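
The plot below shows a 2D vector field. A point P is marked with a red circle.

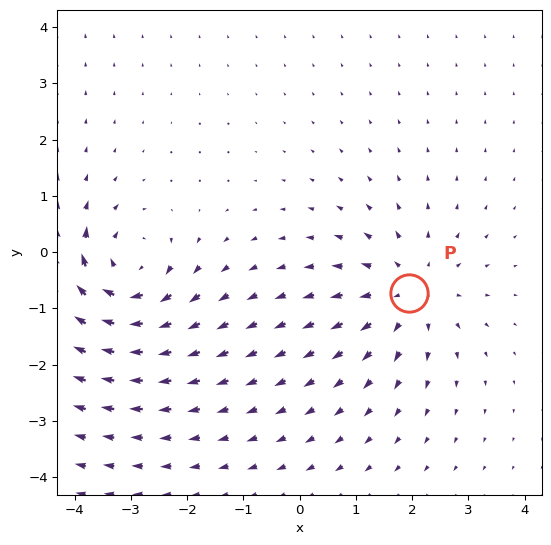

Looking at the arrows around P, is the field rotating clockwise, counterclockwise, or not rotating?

not rotating

Near P at (1.9, -0.7) the arrows show no circulation. The curl there is ≈0.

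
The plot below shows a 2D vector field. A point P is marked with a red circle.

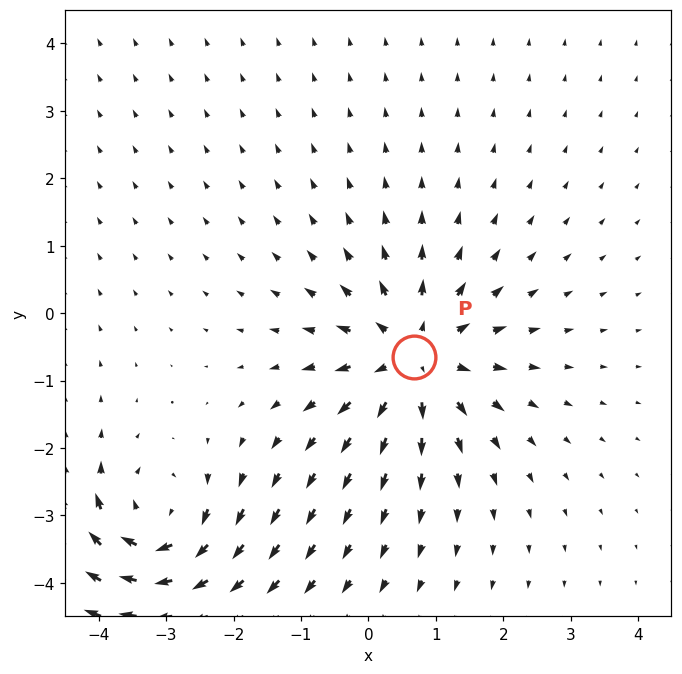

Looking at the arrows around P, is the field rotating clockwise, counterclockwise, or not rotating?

Near P at (0.7, -0.6) the arrows show no circulation. The curl there is ≈0.

not rotating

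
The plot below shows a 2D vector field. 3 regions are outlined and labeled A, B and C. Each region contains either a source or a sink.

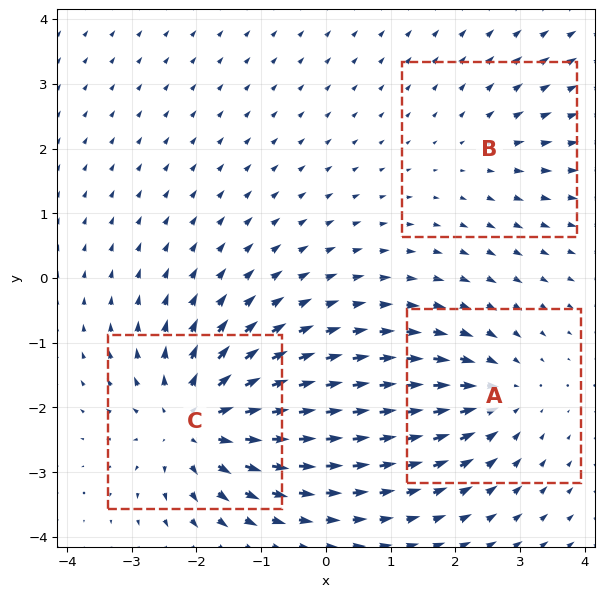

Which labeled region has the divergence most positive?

C

Divergence at each region's feature centre — A: about -3, B: about +2, C: about +5. Region C is most positive.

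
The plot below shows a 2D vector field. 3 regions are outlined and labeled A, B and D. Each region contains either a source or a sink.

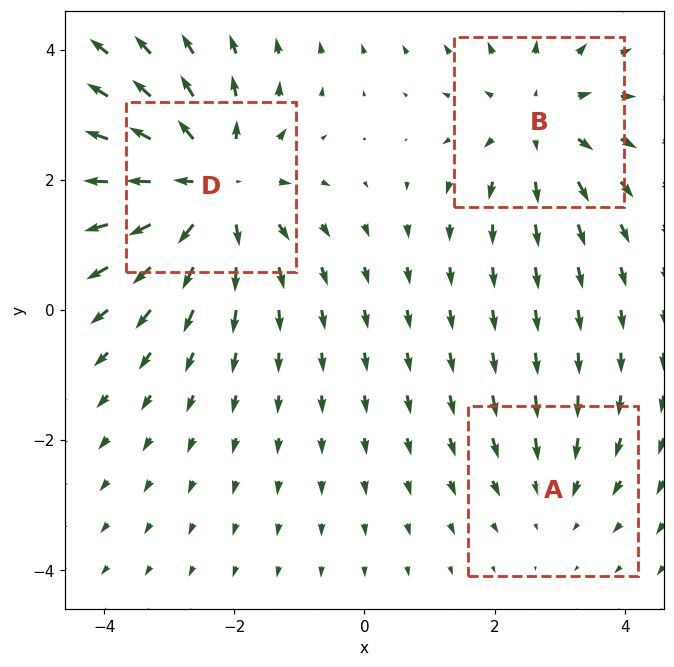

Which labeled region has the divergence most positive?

D

Divergence at each region's feature centre — A: about -2, B: about +3, D: about +4. Region D is most positive.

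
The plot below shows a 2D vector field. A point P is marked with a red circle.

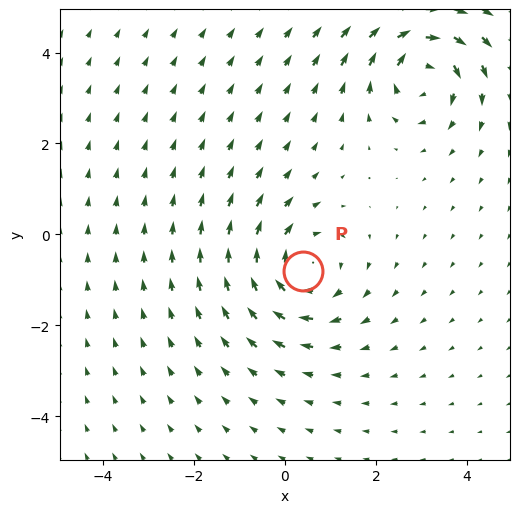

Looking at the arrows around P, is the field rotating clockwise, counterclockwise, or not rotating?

clockwise

Near P at (0.4, -0.8) the arrows circulate clockwise. The curl (z-component) there is about -4; negative curl means clockwise rotation.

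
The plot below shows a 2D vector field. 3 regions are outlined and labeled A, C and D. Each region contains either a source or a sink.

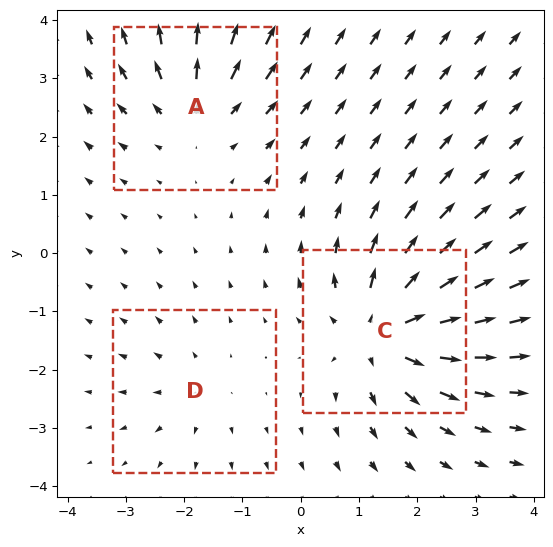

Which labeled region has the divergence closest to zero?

Divergence at each region's feature centre — A: about +3, C: about +6, D: about +2. Region D is closest to zero.

D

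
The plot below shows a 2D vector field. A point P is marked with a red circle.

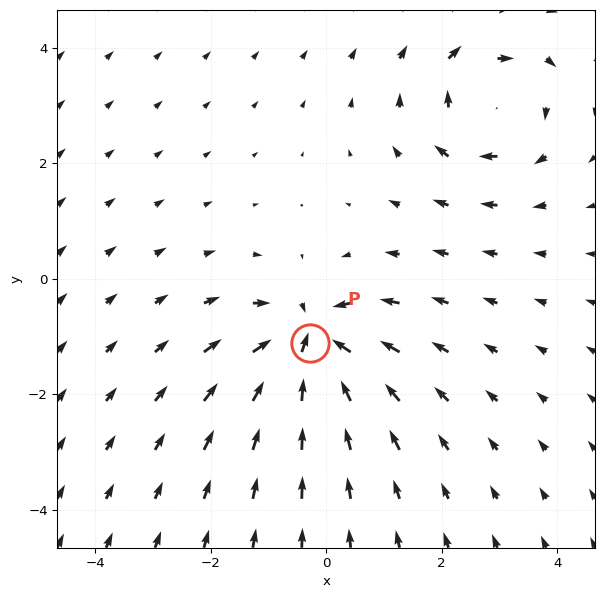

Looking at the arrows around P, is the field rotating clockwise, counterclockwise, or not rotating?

not rotating

Near P at (-0.3, -1.1) the arrows show no circulation. The curl there is ≈0.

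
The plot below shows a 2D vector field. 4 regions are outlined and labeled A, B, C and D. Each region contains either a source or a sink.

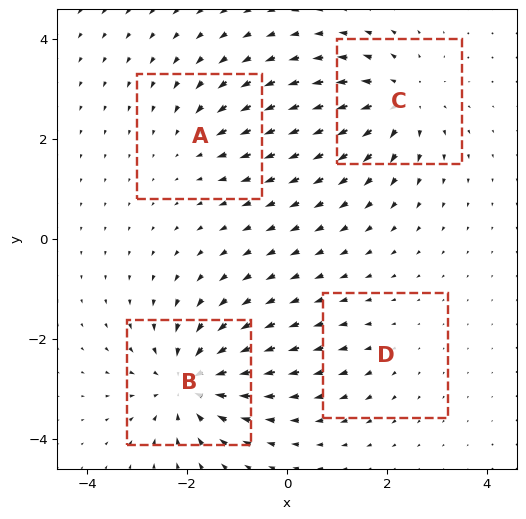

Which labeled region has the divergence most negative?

B

Divergence at each region's feature centre — A: about -3, B: about -7, C: about +5, D: about +2. Region B is most negative.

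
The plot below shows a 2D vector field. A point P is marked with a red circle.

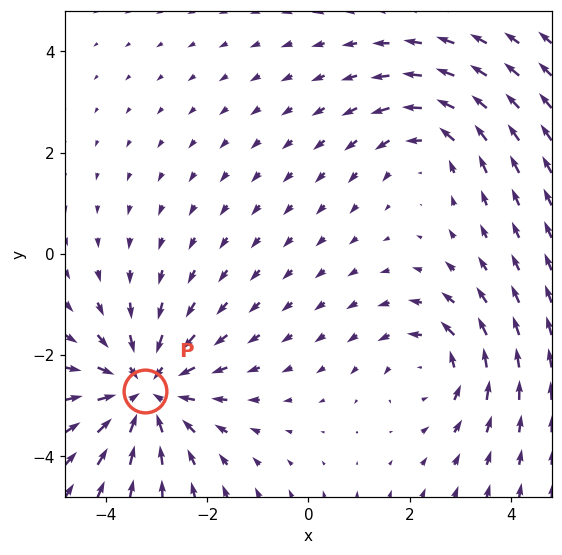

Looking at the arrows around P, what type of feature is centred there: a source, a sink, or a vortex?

sink

At P (-3.2, -2.7) the arrows converge inward. Divergence about -4, curl ≈0 — negative divergence with near-zero curl is a sink.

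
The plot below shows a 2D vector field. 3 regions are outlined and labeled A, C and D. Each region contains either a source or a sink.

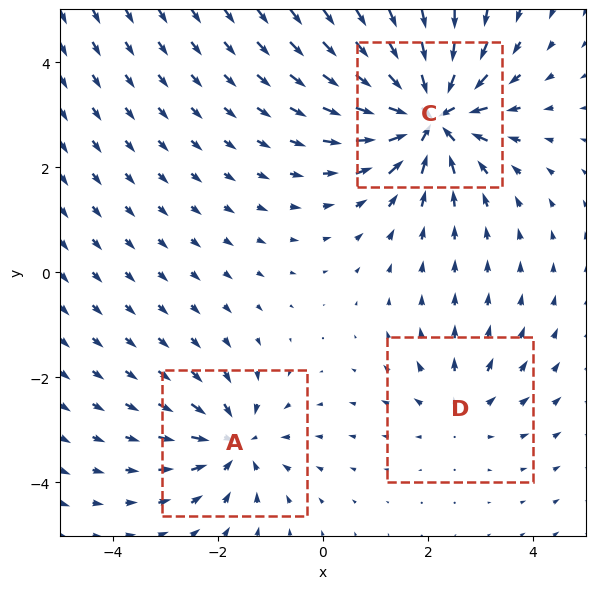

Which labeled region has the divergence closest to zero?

D

Divergence at each region's feature centre — A: about -4, C: about -7, D: about +2. Region D is closest to zero.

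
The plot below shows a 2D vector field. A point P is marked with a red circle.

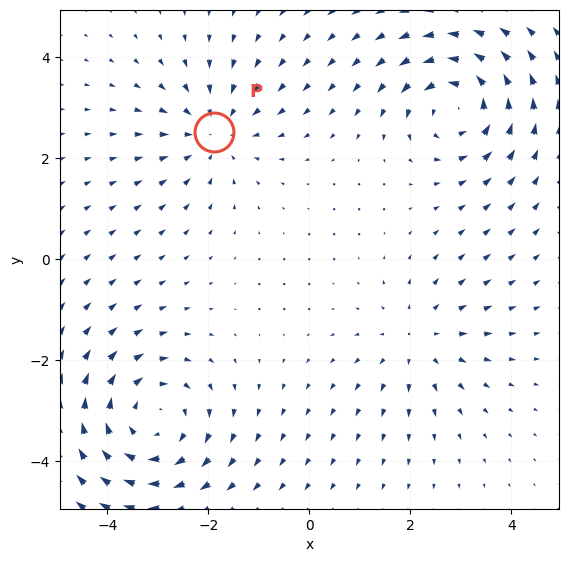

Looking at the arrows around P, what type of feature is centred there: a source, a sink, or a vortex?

sink

At P (-1.9, 2.5) the arrows converge inward. Divergence about -3, curl ≈0 — negative divergence with near-zero curl is a sink.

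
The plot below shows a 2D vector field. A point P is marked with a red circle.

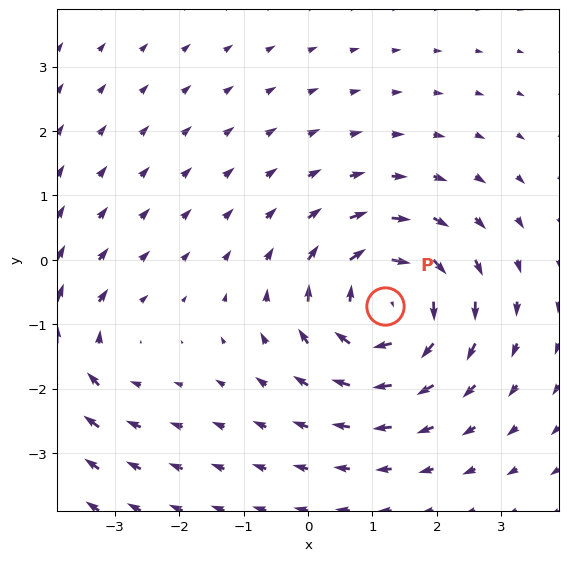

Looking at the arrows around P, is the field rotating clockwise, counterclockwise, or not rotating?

clockwise

Near P at (1.2, -0.7) the arrows circulate clockwise. The curl (z-component) there is about -6; negative curl means clockwise rotation.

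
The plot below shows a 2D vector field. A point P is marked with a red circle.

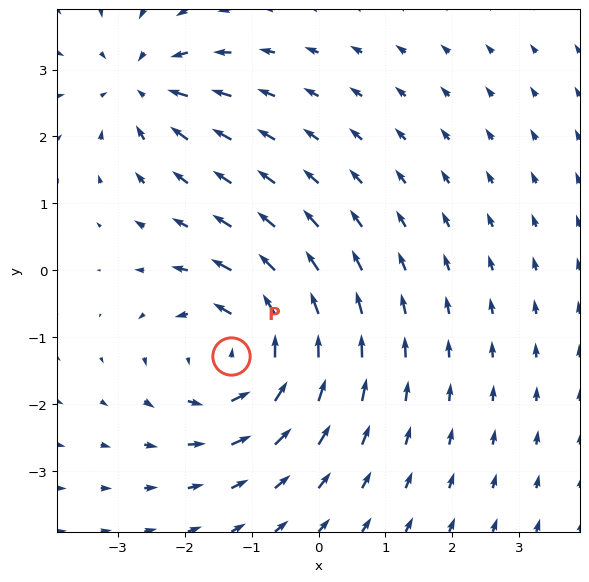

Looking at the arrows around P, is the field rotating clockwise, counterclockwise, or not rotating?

Near P at (-1.3, -1.3) the arrows circulate counterclockwise. The curl (z-component) there is about +5; positive curl means counterclockwise rotation.

counterclockwise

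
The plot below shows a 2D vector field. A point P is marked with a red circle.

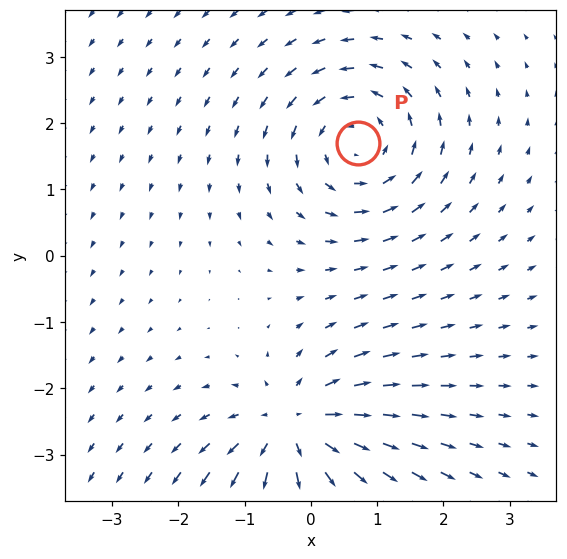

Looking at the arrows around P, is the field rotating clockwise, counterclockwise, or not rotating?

Near P at (0.7, 1.7) the arrows circulate counterclockwise. The curl (z-component) there is about +5; positive curl means counterclockwise rotation.

counterclockwise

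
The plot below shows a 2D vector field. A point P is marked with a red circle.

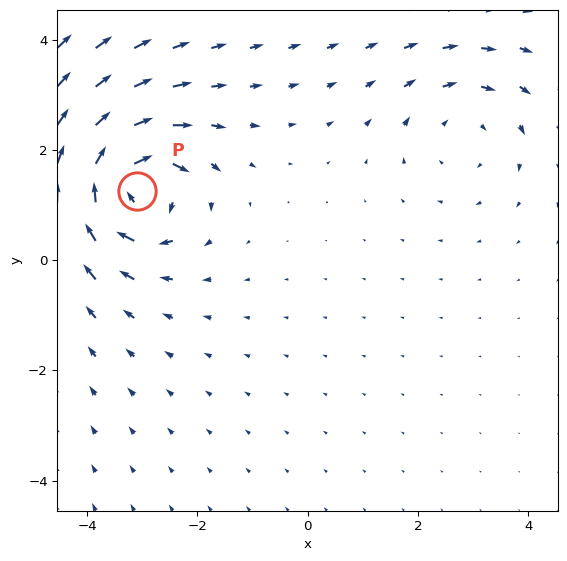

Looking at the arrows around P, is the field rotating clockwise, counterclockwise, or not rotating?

Near P at (-3.1, 1.3) the arrows circulate clockwise. The curl (z-component) there is about -7; negative curl means clockwise rotation.

clockwise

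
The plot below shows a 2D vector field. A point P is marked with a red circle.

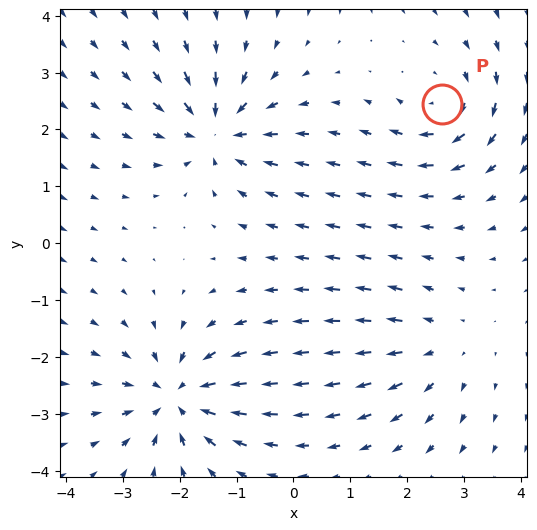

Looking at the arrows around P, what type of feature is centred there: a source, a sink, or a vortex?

vortex

At P (2.6, 2.4) the arrows circulate clockwise. Divergence ≈0, curl about -5 — near-zero divergence with nonzero curl is a vortex.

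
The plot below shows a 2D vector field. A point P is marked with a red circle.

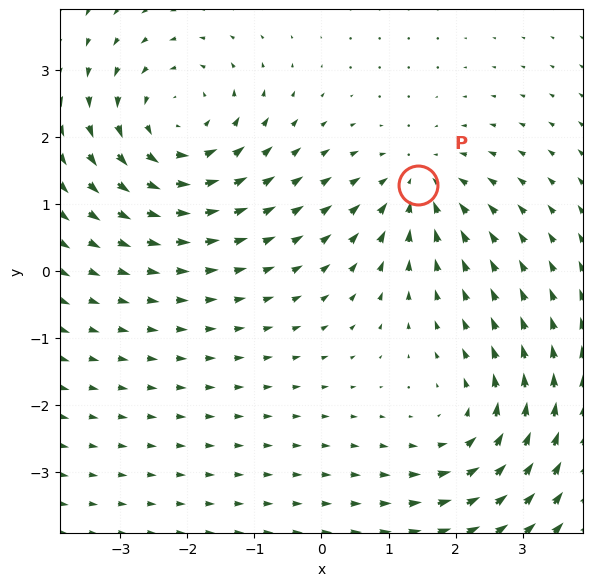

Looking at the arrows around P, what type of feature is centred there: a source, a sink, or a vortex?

At P (1.4, 1.3) the arrows converge inward. Divergence about -3, curl ≈0 — negative divergence with near-zero curl is a sink.

sink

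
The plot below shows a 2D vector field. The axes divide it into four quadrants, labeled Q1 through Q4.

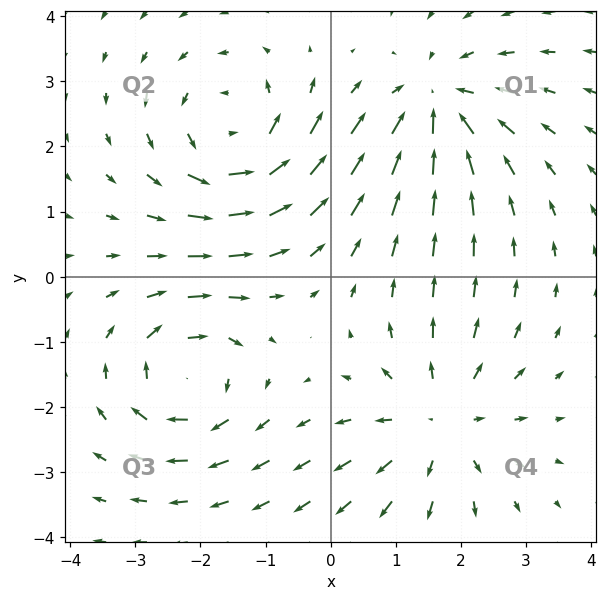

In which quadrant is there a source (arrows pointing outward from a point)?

The source sits at approximately (1.7, -2.2), which lies in quadrant Q4. The divergence there is about +3, positive as expected for a source.

Q4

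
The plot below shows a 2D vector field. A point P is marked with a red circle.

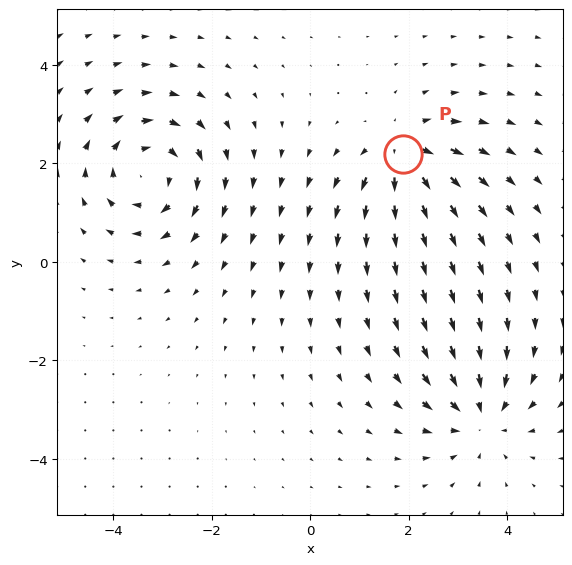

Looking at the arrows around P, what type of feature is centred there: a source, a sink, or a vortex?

At P (1.9, 2.2) the arrows spread outward. Divergence about +5, curl ≈0 — positive divergence with near-zero curl is a source.

source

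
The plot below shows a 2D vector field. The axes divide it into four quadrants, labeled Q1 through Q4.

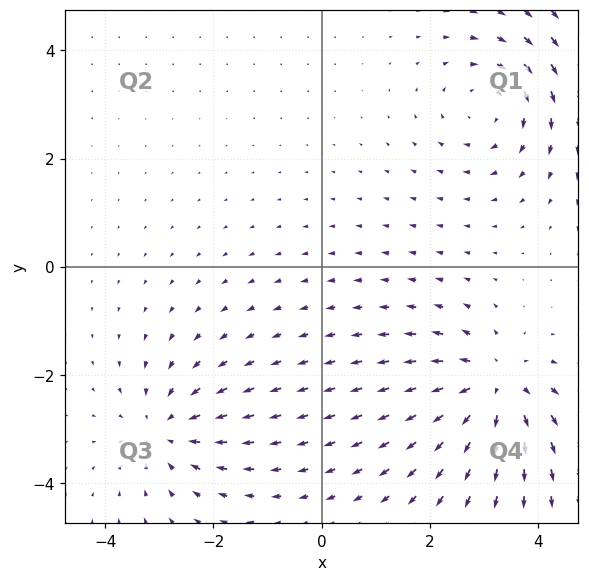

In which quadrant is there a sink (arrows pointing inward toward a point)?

Q3

The sink sits at approximately (-2.9, -3.0), which lies in quadrant Q3. The divergence there is about -3, negative as expected for a sink.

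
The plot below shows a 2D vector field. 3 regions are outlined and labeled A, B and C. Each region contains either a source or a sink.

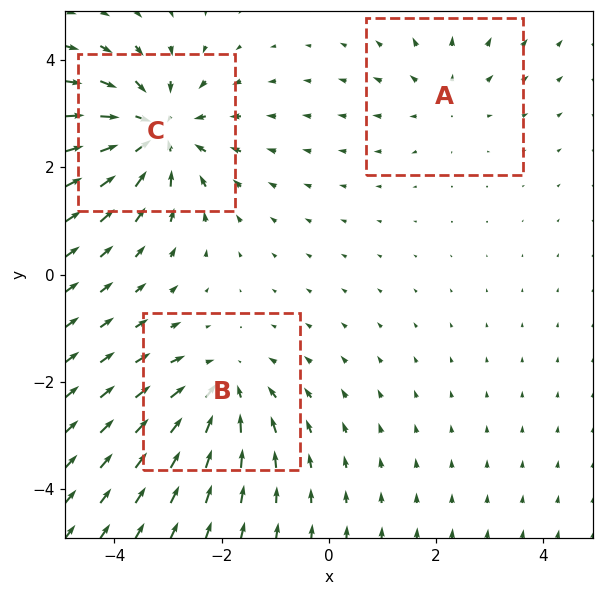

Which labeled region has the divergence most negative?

Divergence at each region's feature centre — A: about +2, B: about -3, C: about -5. Region C is most negative.

C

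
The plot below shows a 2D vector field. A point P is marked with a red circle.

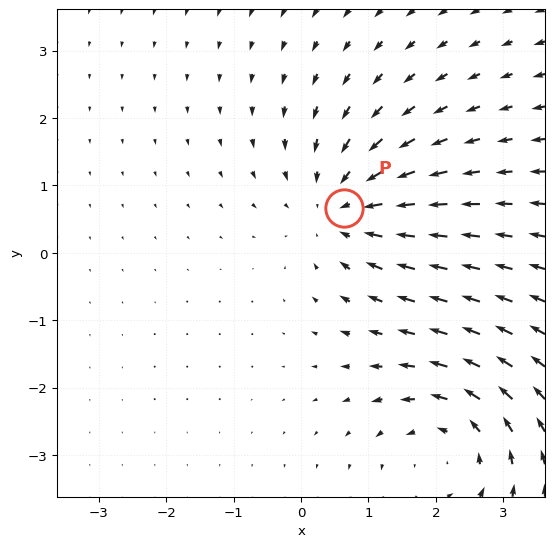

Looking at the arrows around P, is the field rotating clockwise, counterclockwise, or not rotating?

not rotating

Near P at (0.6, 0.7) the arrows show no circulation. The curl there is ≈0.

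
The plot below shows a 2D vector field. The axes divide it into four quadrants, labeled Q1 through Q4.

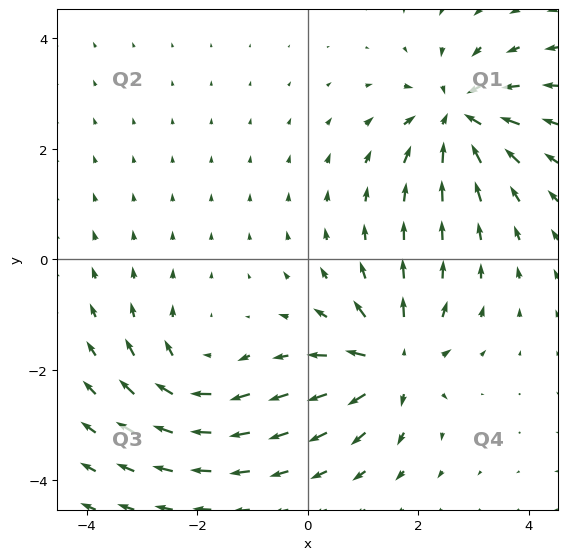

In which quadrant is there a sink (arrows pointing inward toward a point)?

The sink sits at approximately (2.7, 2.6), which lies in quadrant Q1. The divergence there is about -5, negative as expected for a sink.

Q1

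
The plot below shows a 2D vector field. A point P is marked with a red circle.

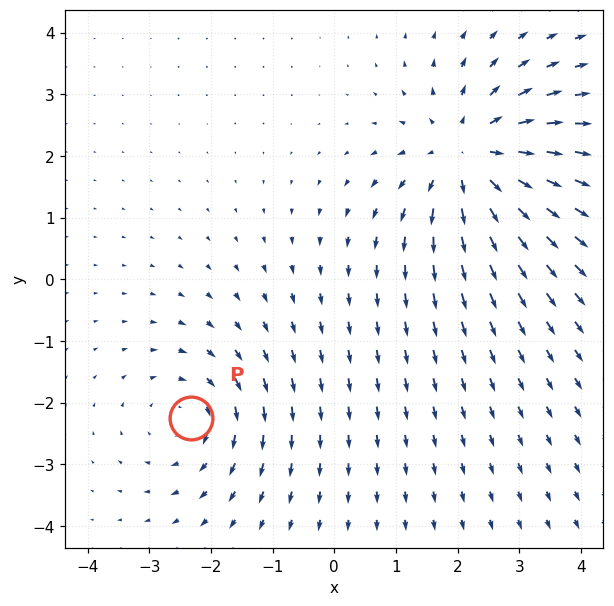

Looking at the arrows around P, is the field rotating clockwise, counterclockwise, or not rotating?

clockwise

Near P at (-2.3, -2.2) the arrows circulate clockwise. The curl (z-component) there is about -3; negative curl means clockwise rotation.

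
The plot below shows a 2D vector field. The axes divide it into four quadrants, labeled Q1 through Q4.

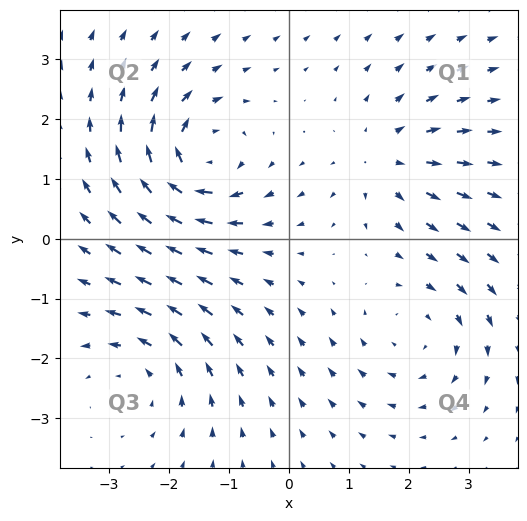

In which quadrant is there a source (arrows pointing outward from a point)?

The source sits at approximately (1.6, 1.3), which lies in quadrant Q1. The divergence there is about +4, positive as expected for a source.

Q1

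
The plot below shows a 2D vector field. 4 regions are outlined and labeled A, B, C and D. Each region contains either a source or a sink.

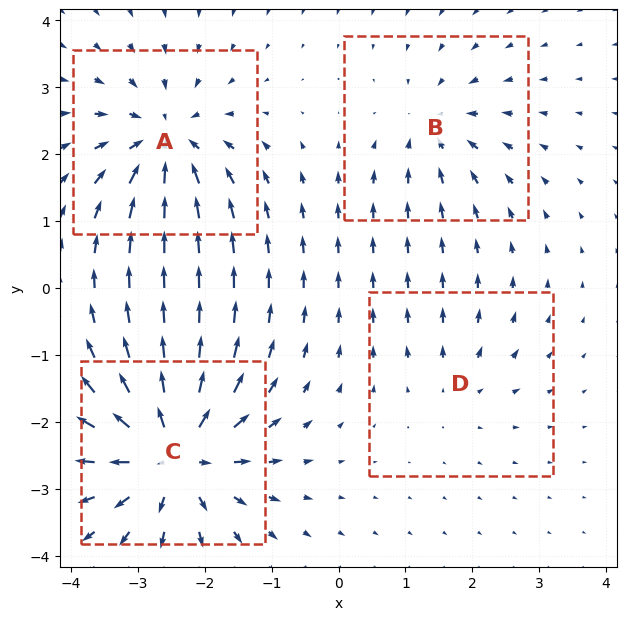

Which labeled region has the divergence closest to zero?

D

Divergence at each region's feature centre — A: about -6, B: about -4, C: about +8, D: about +2. Region D is closest to zero.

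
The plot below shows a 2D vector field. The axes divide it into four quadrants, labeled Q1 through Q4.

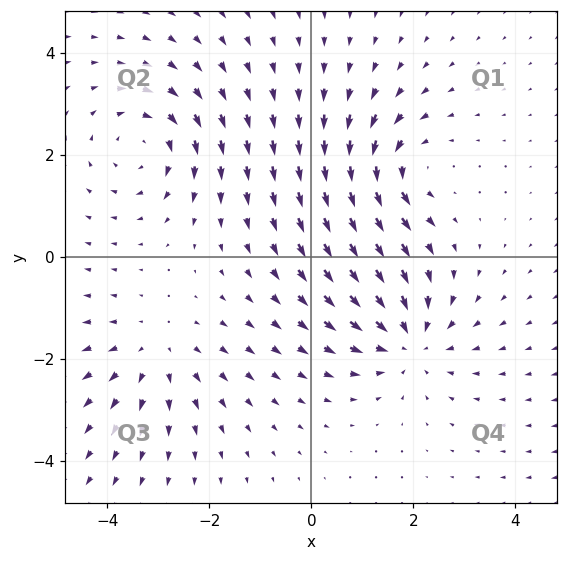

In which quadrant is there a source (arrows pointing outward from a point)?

The source sits at approximately (-3.1, -1.9), which lies in quadrant Q3. The divergence there is about +3, positive as expected for a source.

Q3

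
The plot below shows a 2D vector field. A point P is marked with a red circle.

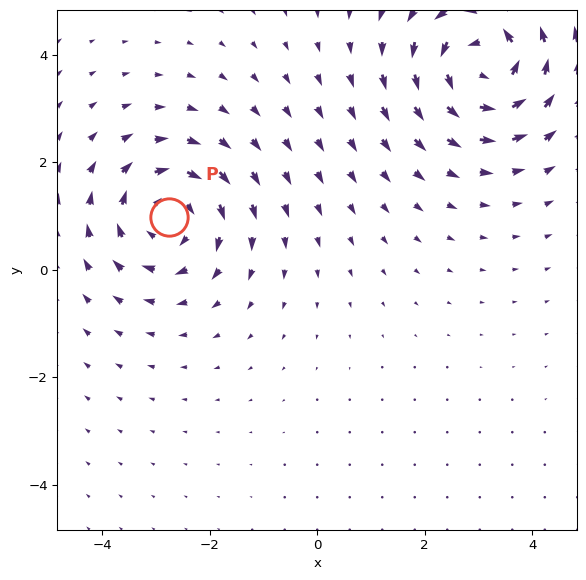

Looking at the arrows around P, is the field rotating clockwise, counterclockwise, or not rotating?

clockwise

Near P at (-2.8, 1.0) the arrows circulate clockwise. The curl (z-component) there is about -4; negative curl means clockwise rotation.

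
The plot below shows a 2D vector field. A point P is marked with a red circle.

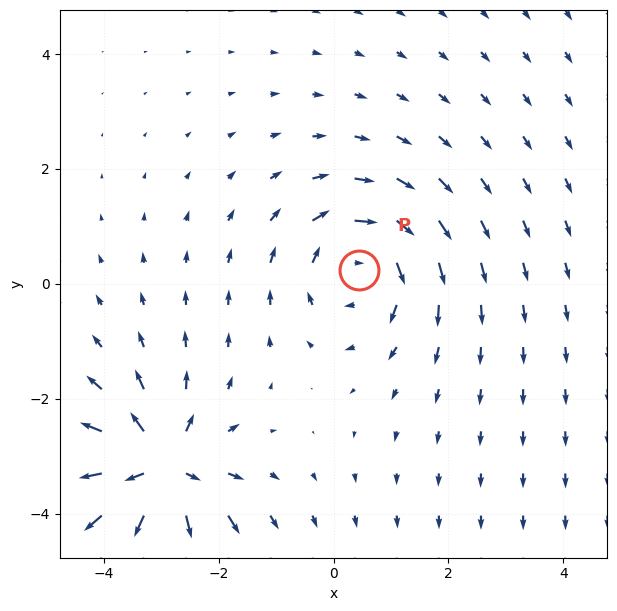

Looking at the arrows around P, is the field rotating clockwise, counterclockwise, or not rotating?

Near P at (0.4, 0.2) the arrows circulate clockwise. The curl (z-component) there is about -3; negative curl means clockwise rotation.

clockwise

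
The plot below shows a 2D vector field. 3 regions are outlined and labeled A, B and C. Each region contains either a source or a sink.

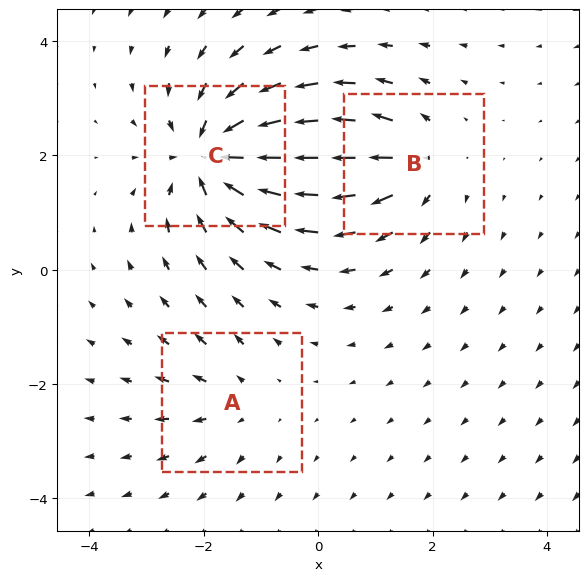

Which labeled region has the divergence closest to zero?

A

Divergence at each region's feature centre — A: about +2, B: about +4, C: about -6. Region A is closest to zero.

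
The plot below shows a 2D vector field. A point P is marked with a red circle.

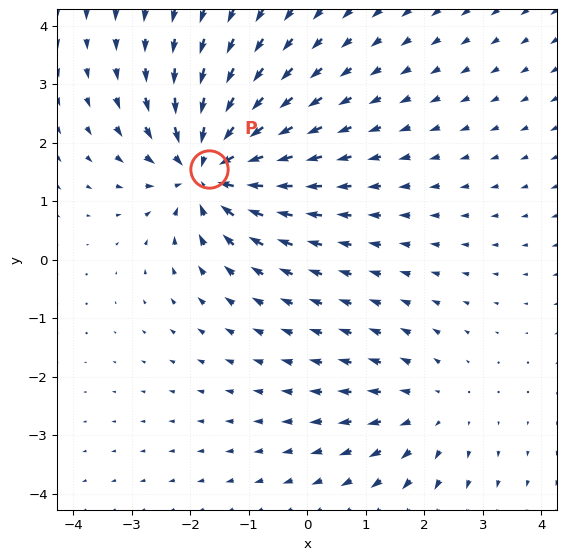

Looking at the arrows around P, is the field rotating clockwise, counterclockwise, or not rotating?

Near P at (-1.7, 1.5) the arrows show no circulation. The curl there is ≈0.

not rotating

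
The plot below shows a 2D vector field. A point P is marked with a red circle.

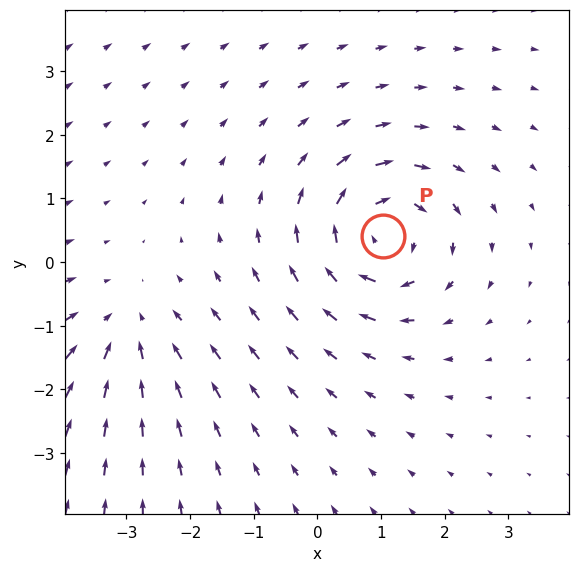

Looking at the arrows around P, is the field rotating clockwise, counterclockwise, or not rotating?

Near P at (1.0, 0.4) the arrows circulate clockwise. The curl (z-component) there is about -5; negative curl means clockwise rotation.

clockwise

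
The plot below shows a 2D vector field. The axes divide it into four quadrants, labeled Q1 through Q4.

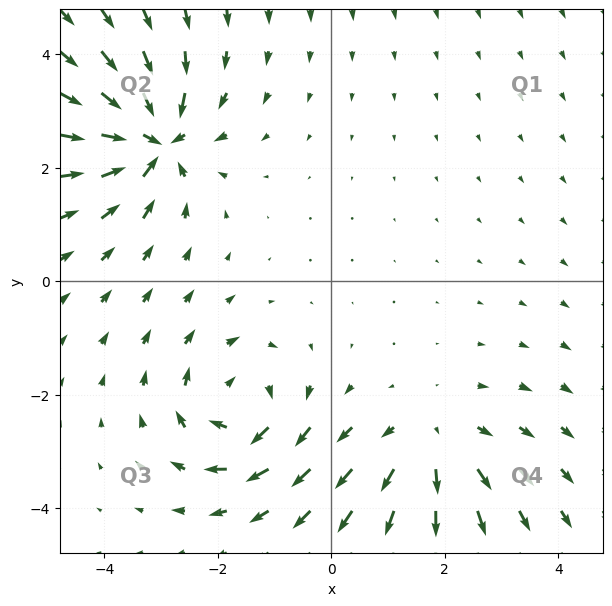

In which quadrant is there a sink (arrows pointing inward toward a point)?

The sink sits at approximately (-3.1, 2.5), which lies in quadrant Q2. The divergence there is about -7, negative as expected for a sink.

Q2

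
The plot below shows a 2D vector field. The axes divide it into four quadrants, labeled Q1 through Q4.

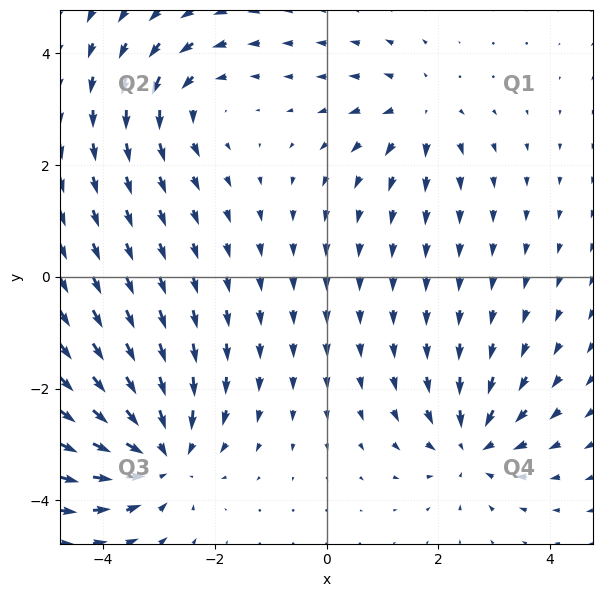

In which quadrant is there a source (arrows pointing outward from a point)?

Q1

The source sits at approximately (1.7, 2.9), which lies in quadrant Q1. The divergence there is about +3, positive as expected for a source.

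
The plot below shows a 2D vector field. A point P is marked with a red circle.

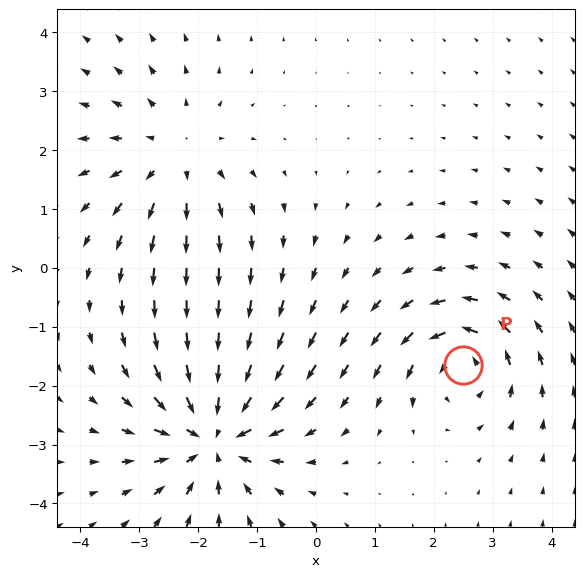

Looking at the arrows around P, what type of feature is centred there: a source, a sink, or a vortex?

At P (2.5, -1.7) the arrows circulate counterclockwise. Divergence ≈0, curl about +5 — near-zero divergence with nonzero curl is a vortex.

vortex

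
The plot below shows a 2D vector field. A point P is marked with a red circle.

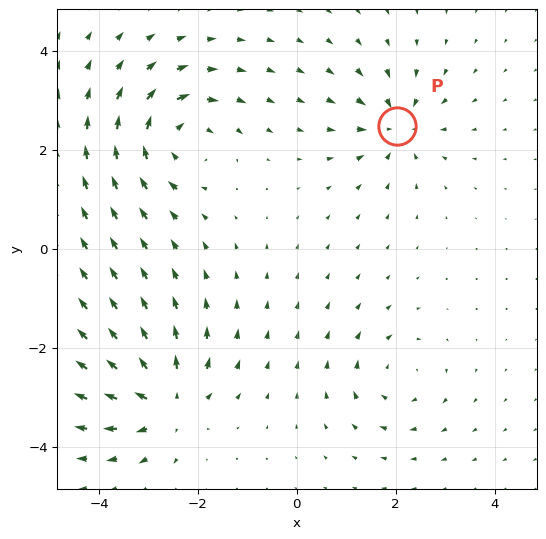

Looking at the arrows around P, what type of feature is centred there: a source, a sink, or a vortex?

At P (2.0, 2.5) the arrows converge inward. Divergence about -5, curl ≈0 — negative divergence with near-zero curl is a sink.

sink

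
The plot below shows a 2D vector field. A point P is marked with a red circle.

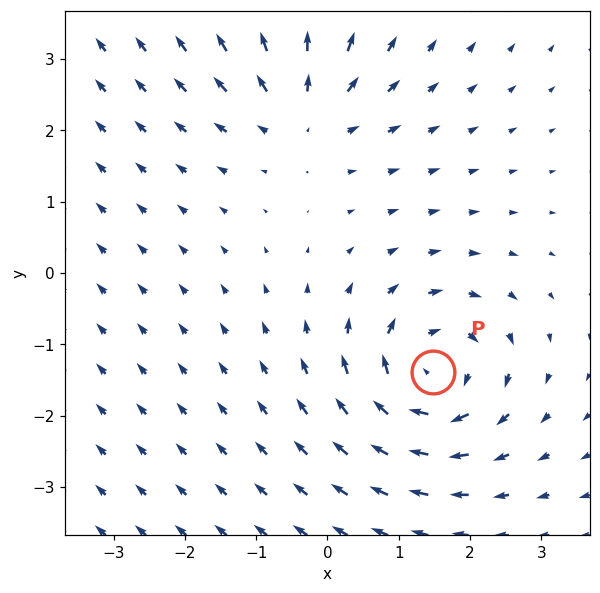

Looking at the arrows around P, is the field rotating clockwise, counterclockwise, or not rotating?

Near P at (1.5, -1.4) the arrows circulate clockwise. The curl (z-component) there is about -5; negative curl means clockwise rotation.

clockwise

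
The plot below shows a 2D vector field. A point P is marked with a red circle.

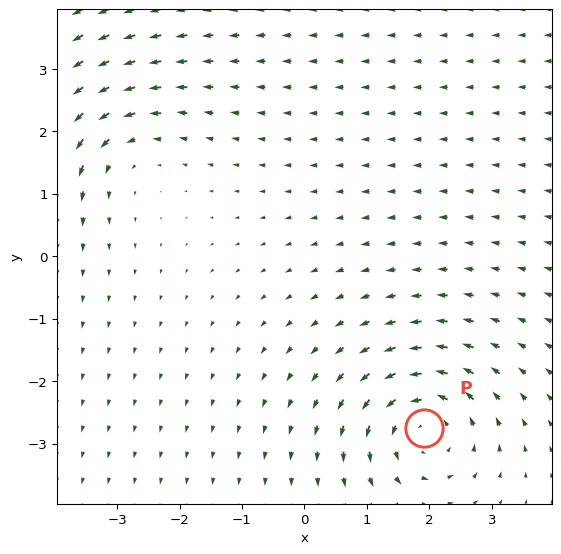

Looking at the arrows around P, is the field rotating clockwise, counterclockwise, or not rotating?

Near P at (1.9, -2.7) the arrows circulate counterclockwise. The curl (z-component) there is about +5; positive curl means counterclockwise rotation.

counterclockwise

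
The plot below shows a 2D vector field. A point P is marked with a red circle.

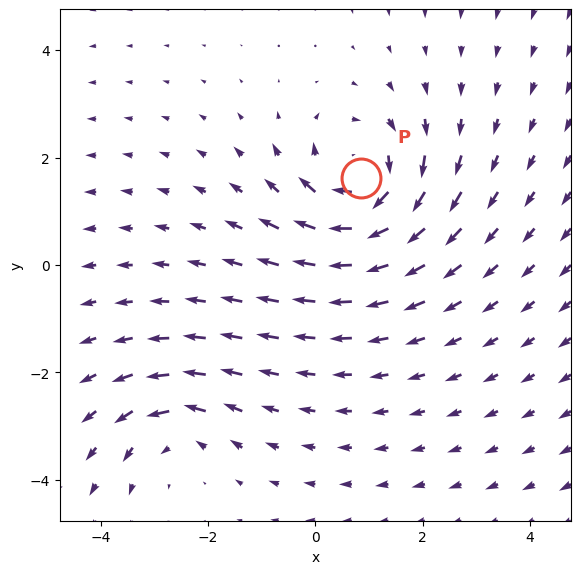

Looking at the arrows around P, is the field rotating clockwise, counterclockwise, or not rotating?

clockwise

Near P at (0.9, 1.6) the arrows circulate clockwise. The curl (z-component) there is about -5; negative curl means clockwise rotation.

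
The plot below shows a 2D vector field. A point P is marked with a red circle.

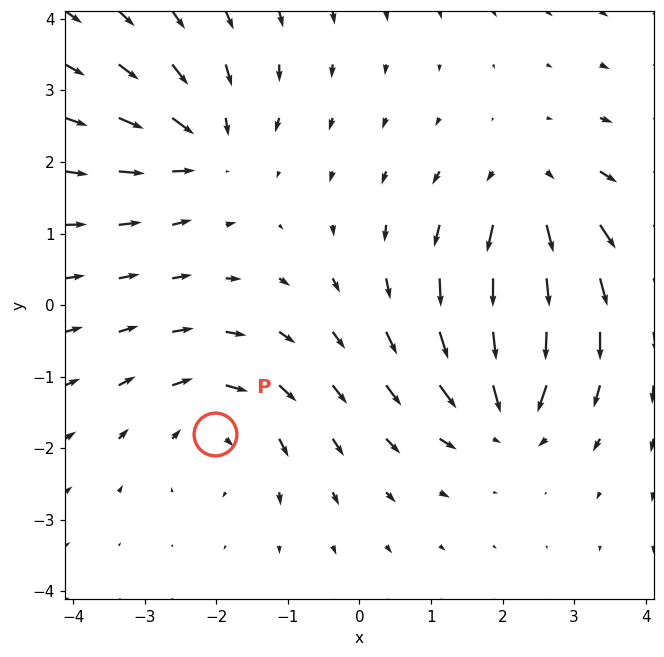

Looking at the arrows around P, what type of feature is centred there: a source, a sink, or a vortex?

vortex

At P (-2.0, -1.8) the arrows circulate clockwise. Divergence ≈0, curl about -3 — near-zero divergence with nonzero curl is a vortex.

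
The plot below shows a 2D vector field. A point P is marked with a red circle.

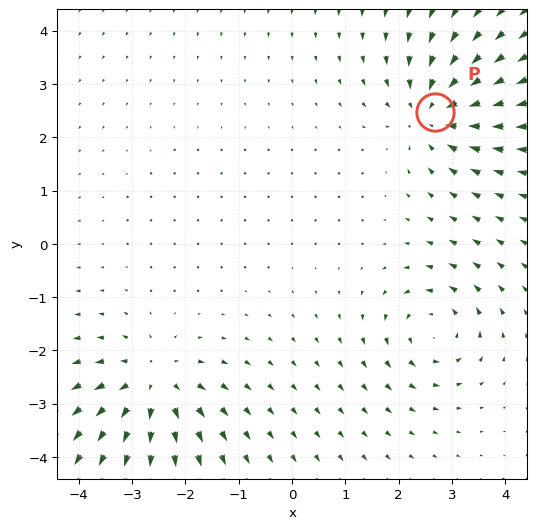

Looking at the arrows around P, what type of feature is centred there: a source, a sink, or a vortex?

sink

At P (2.7, 2.5) the arrows converge inward. Divergence about -5, curl ≈0 — negative divergence with near-zero curl is a sink.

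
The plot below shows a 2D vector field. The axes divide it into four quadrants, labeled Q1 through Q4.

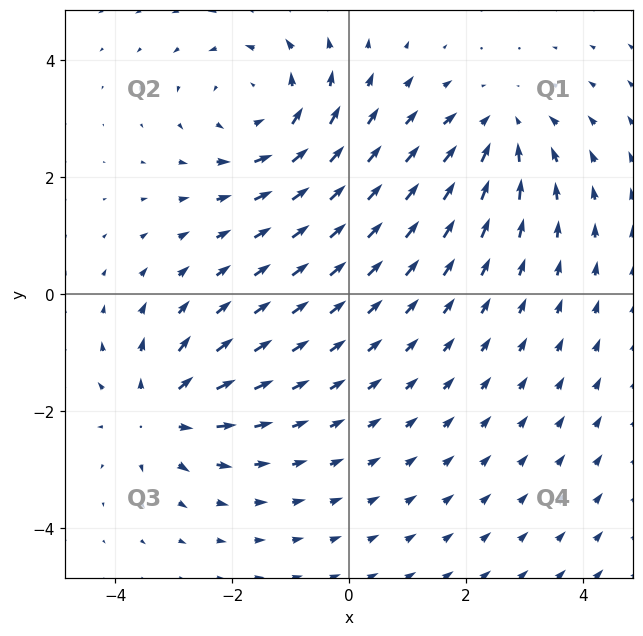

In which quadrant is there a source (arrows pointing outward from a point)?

The source sits at approximately (-3.2, -2.0), which lies in quadrant Q3. The divergence there is about +5, positive as expected for a source.

Q3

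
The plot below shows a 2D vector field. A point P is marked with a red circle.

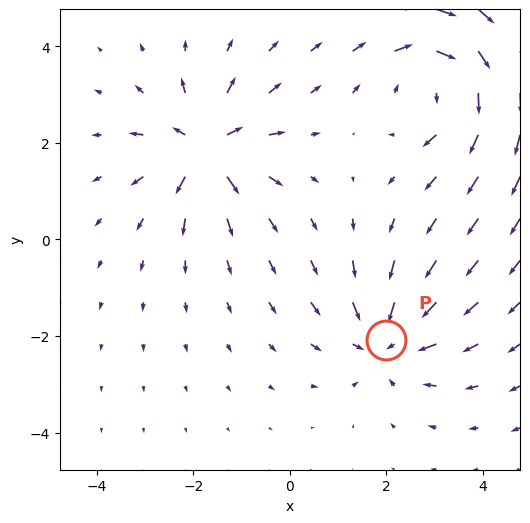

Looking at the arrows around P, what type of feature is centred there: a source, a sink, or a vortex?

sink

At P (2.0, -2.1) the arrows converge inward. Divergence about -3, curl ≈0 — negative divergence with near-zero curl is a sink.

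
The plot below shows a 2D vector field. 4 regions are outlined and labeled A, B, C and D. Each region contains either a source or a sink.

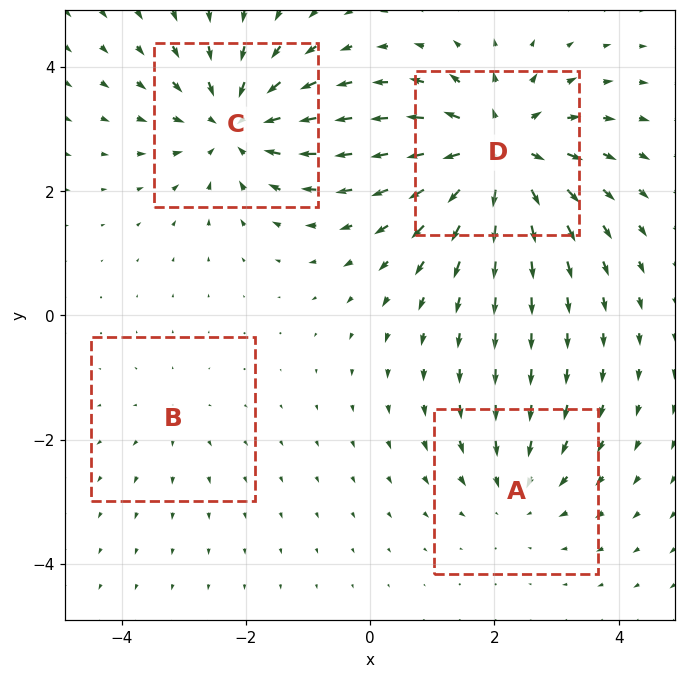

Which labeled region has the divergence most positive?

D

Divergence at each region's feature centre — A: about -3, B: about +2, C: about -6, D: about +7. Region D is most positive.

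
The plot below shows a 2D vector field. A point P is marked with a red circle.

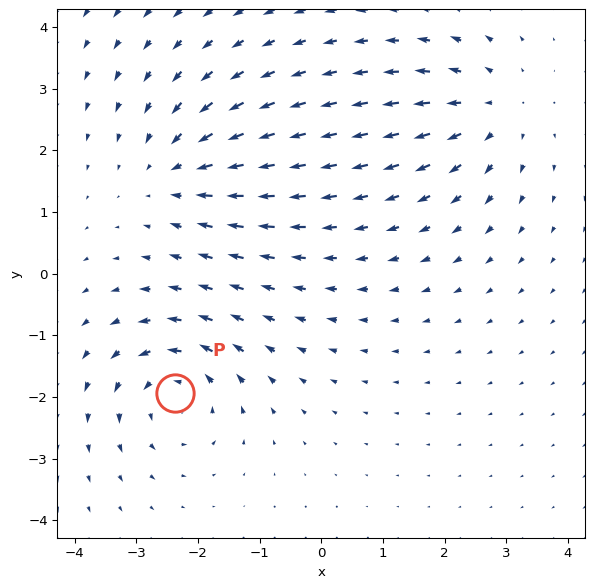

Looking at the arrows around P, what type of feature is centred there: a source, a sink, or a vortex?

vortex

At P (-2.4, -1.9) the arrows circulate counterclockwise. Divergence ≈0, curl about +4 — near-zero divergence with nonzero curl is a vortex.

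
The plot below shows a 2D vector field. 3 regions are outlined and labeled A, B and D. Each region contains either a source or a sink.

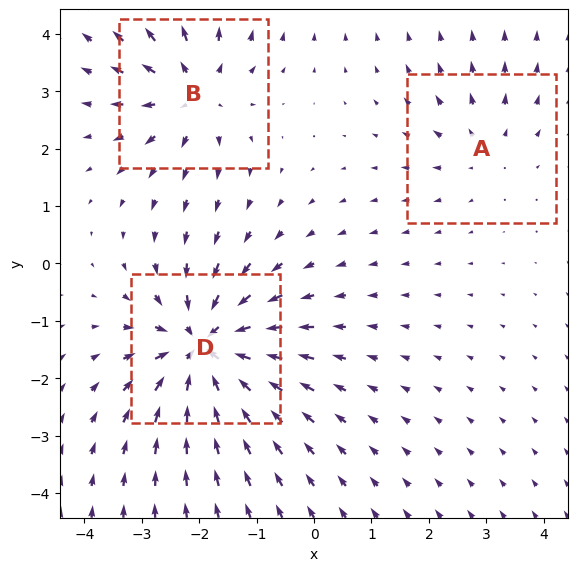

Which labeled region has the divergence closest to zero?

Divergence at each region's feature centre — A: about +2, B: about +4, D: about -6. Region A is closest to zero.

A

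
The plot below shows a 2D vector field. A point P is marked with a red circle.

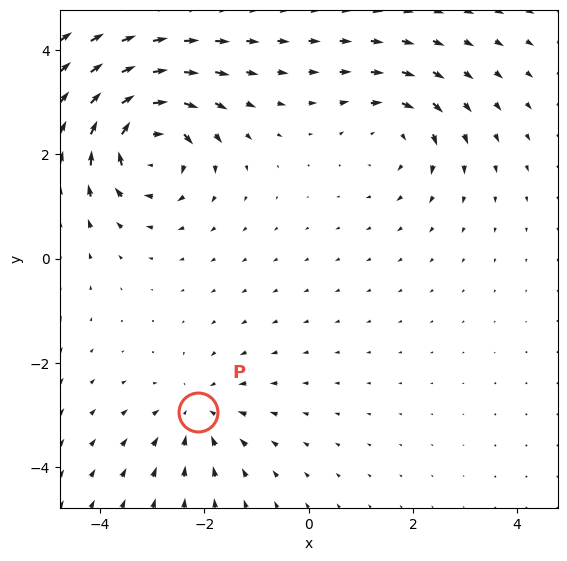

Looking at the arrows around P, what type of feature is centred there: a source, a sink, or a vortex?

At P (-2.1, -2.9) the arrows converge inward. Divergence about -3, curl ≈0 — negative divergence with near-zero curl is a sink.

sink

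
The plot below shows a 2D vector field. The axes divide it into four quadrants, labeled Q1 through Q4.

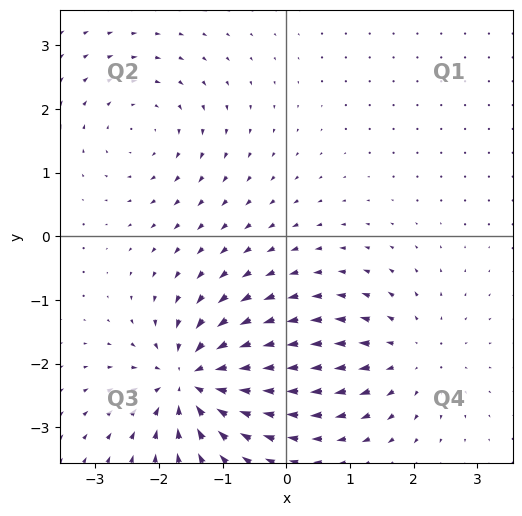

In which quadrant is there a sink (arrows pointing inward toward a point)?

The sink sits at approximately (-1.5, -2.3), which lies in quadrant Q3. The divergence there is about -7, negative as expected for a sink.

Q3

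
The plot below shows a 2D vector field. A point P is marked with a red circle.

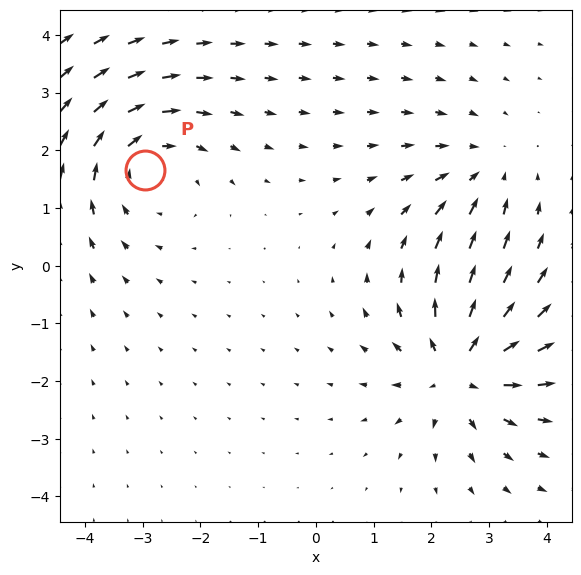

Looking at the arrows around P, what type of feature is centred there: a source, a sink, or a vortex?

At P (-3.0, 1.7) the arrows circulate clockwise. Divergence ≈0, curl about -3 — near-zero divergence with nonzero curl is a vortex.

vortex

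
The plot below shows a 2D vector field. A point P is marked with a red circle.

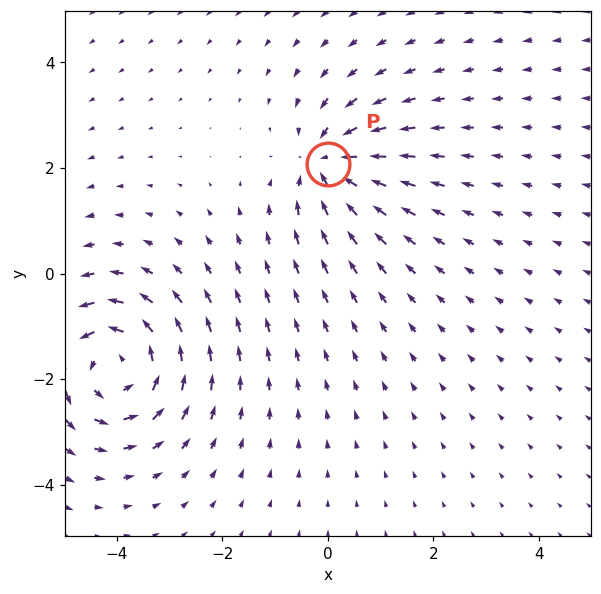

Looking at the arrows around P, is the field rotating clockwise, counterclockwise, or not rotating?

Near P at (0.0, 2.1) the arrows show no circulation. The curl there is ≈0.

not rotating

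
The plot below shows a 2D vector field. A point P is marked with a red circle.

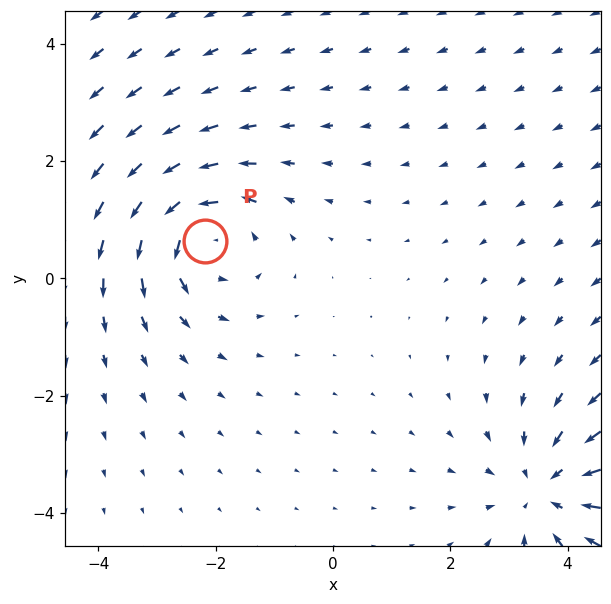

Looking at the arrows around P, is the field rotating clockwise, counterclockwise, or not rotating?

counterclockwise

Near P at (-2.2, 0.6) the arrows circulate counterclockwise. The curl (z-component) there is about +5; positive curl means counterclockwise rotation.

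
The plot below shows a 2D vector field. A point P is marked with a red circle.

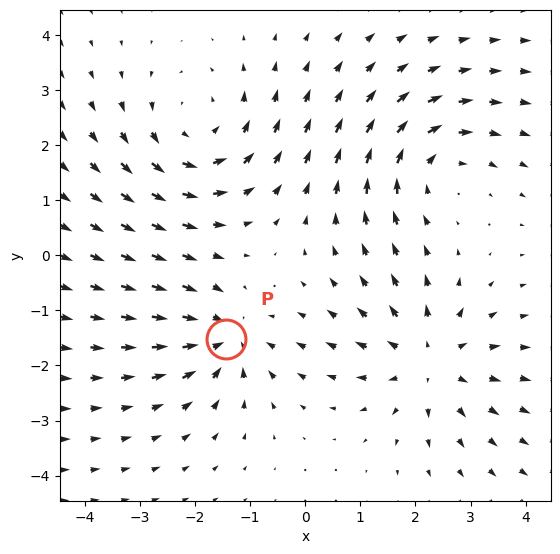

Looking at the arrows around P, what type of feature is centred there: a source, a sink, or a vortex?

At P (-1.4, -1.5) the arrows converge inward. Divergence about -4, curl ≈0 — negative divergence with near-zero curl is a sink.

sink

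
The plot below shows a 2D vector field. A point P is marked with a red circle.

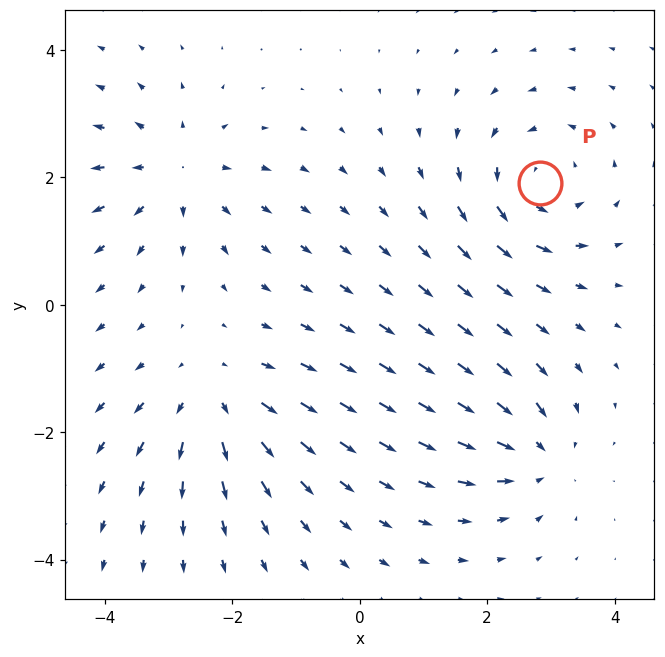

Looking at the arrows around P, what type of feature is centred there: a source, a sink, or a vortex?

At P (2.8, 1.9) the arrows circulate counterclockwise. Divergence ≈0, curl about +4 — near-zero divergence with nonzero curl is a vortex.

vortex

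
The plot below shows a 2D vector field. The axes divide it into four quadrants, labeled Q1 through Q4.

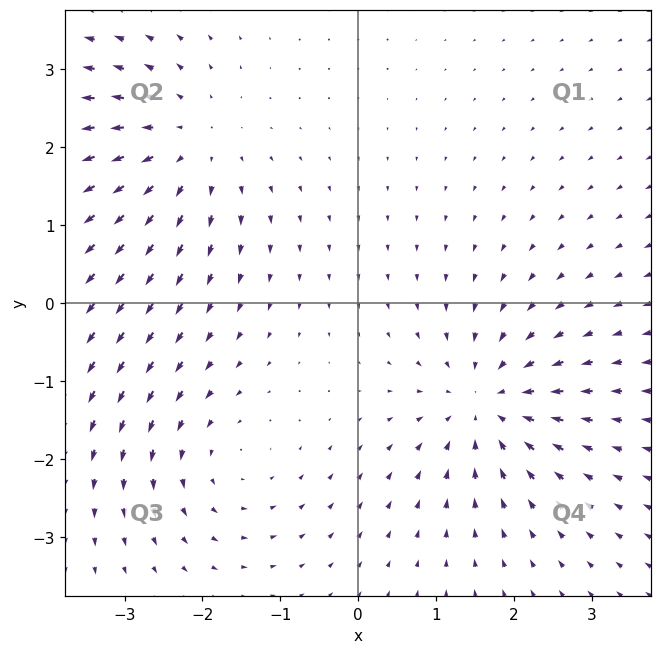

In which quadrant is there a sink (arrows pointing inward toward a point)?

Q4

The sink sits at approximately (1.7, -1.3), which lies in quadrant Q4. The divergence there is about -6, negative as expected for a sink.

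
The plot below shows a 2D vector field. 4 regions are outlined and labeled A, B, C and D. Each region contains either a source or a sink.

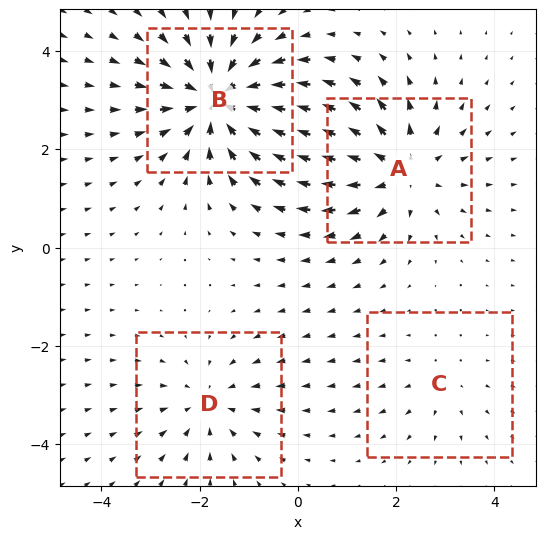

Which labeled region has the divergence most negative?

B

Divergence at each region's feature centre — A: about +5, B: about -6, C: about +2, D: about -3. Region B is most negative.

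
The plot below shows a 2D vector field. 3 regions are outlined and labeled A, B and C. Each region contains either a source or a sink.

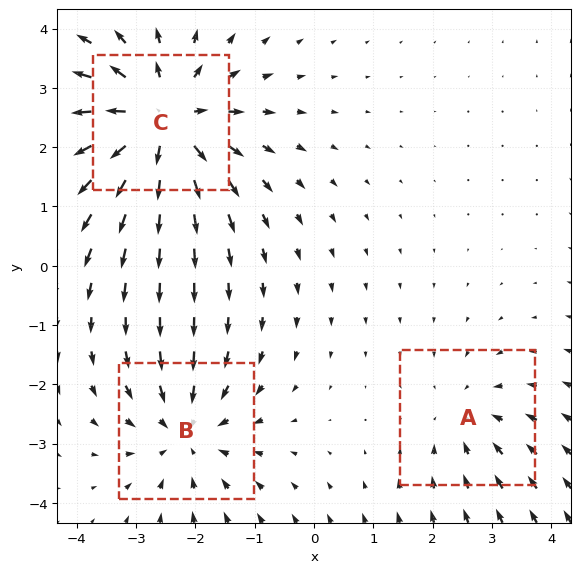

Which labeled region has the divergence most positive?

C

Divergence at each region's feature centre — A: about -2, B: about -3, C: about +5. Region C is most positive.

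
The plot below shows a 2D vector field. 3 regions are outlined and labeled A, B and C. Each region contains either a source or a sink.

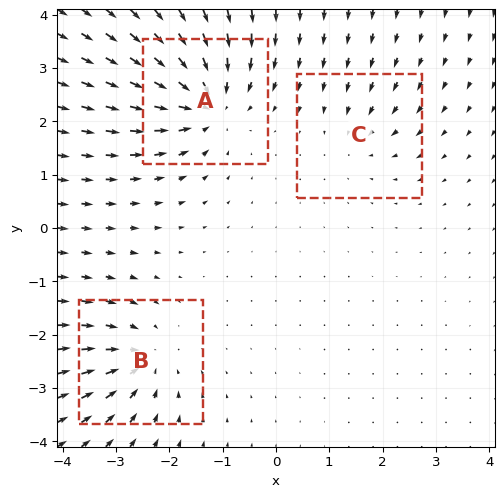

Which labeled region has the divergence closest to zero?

C

Divergence at each region's feature centre — A: about -5, B: about -4, C: about -2. Region C is closest to zero.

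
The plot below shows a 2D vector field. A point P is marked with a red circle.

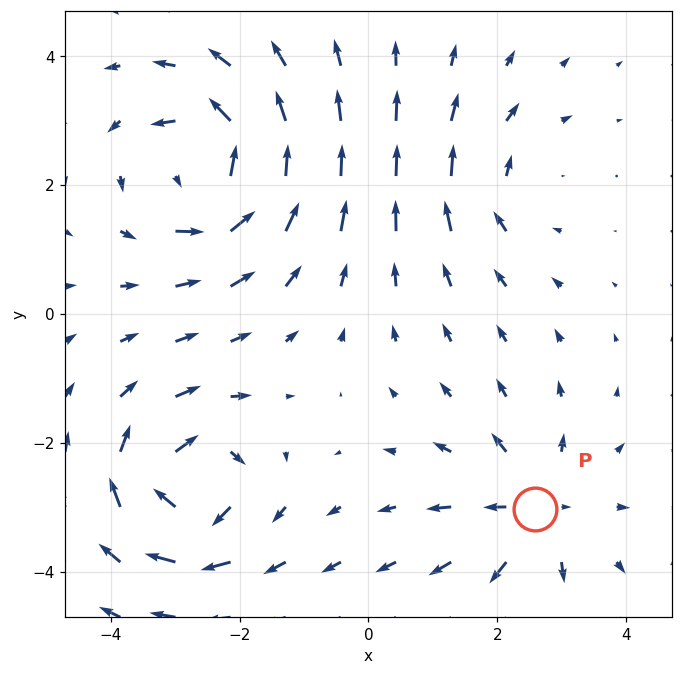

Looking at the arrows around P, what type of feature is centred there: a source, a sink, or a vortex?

source

At P (2.6, -3.0) the arrows spread outward. Divergence about +4, curl ≈0 — positive divergence with near-zero curl is a source.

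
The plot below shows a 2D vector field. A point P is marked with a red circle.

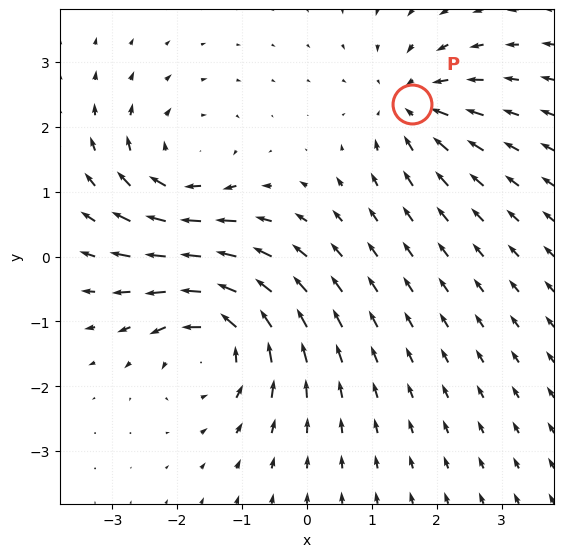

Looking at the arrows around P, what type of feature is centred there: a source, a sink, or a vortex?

sink

At P (1.6, 2.3) the arrows converge inward. Divergence about -4, curl ≈0 — negative divergence with near-zero curl is a sink.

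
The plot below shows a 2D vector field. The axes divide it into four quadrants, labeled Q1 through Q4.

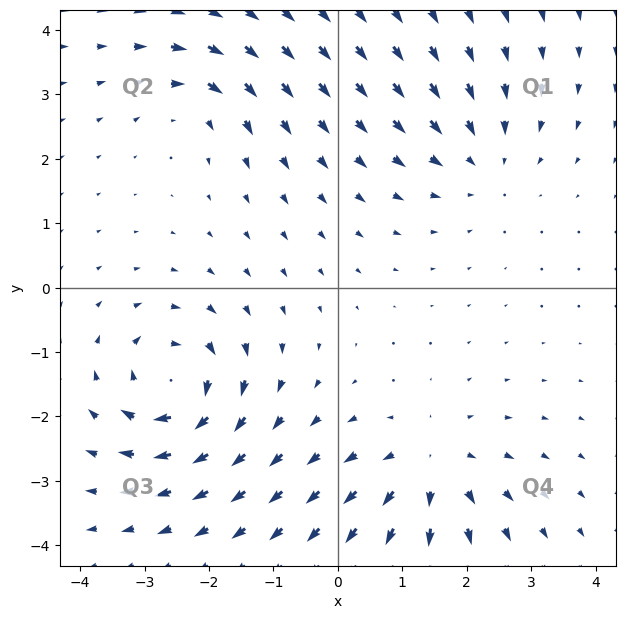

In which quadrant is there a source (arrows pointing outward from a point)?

Q4

The source sits at approximately (1.4, -2.8), which lies in quadrant Q4. The divergence there is about +4, positive as expected for a source.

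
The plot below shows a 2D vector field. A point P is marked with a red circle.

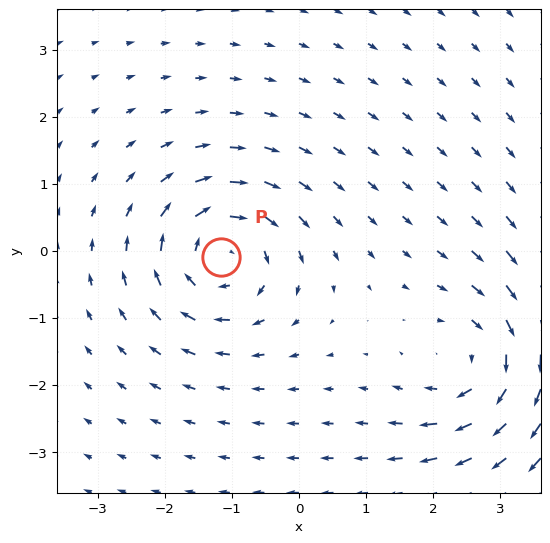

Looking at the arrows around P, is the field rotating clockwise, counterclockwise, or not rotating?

Near P at (-1.2, -0.1) the arrows circulate clockwise. The curl (z-component) there is about -5; negative curl means clockwise rotation.

clockwise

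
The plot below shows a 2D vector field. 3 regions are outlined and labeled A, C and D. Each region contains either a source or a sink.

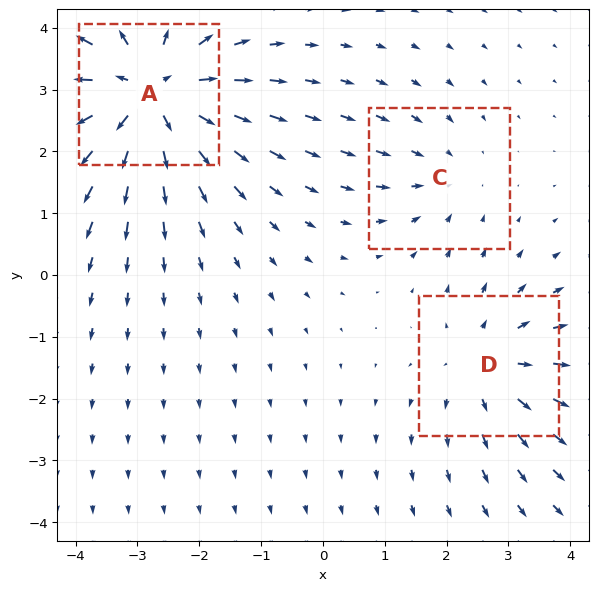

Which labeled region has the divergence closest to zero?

C

Divergence at each region's feature centre — A: about +5, C: about -2, D: about +3. Region C is closest to zero.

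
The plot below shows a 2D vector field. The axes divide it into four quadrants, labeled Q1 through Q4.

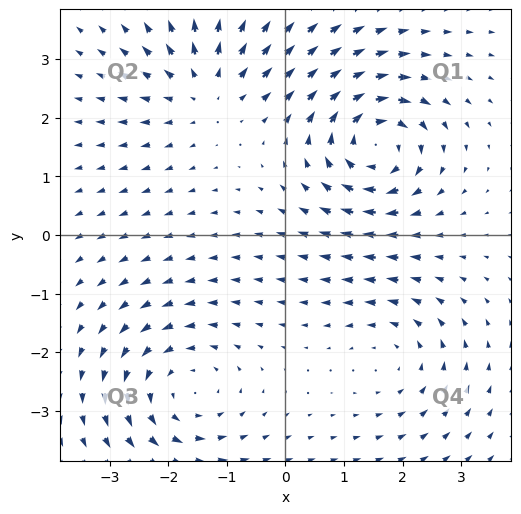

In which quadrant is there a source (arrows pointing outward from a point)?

The source sits at approximately (-1.3, 2.5), which lies in quadrant Q2. The divergence there is about +4, positive as expected for a source.

Q2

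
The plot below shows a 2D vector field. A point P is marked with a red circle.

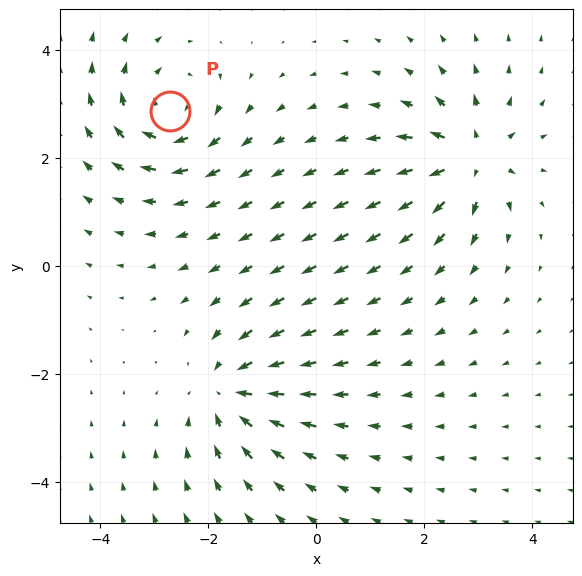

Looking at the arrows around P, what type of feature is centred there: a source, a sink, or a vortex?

vortex

At P (-2.7, 2.9) the arrows circulate clockwise. Divergence ≈0, curl about -5 — near-zero divergence with nonzero curl is a vortex.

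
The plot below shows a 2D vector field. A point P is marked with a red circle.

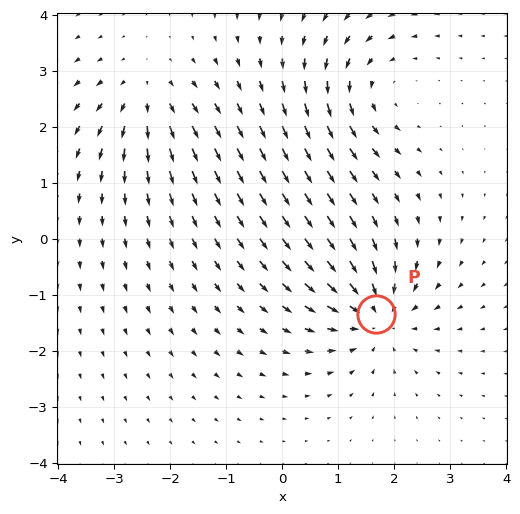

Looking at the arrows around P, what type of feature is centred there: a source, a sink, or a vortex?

sink

At P (1.7, -1.4) the arrows converge inward. Divergence about -6, curl ≈0 — negative divergence with near-zero curl is a sink.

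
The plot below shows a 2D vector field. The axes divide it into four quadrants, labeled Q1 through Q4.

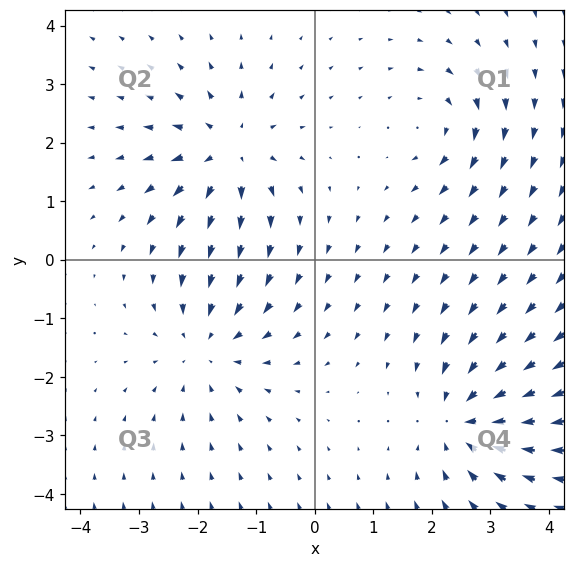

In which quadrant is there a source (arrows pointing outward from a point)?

The source sits at approximately (-1.5, 1.8), which lies in quadrant Q2. The divergence there is about +6, positive as expected for a source.

Q2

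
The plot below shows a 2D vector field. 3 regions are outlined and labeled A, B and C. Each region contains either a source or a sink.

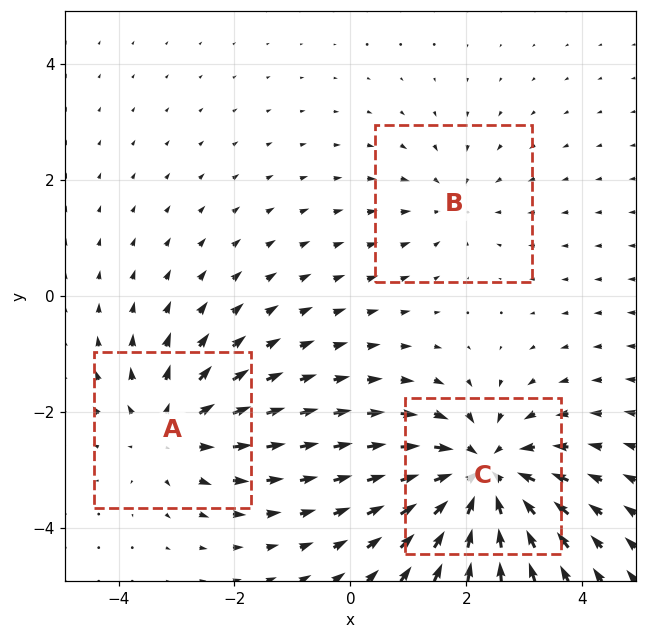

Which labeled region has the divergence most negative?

C

Divergence at each region's feature centre — A: about +3, B: about -2, C: about -5. Region C is most negative.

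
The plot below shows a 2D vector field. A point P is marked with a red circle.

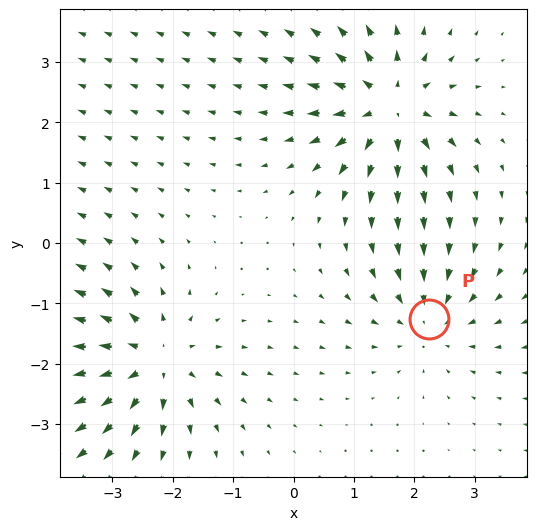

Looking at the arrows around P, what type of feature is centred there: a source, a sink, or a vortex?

At P (2.2, -1.3) the arrows converge inward. Divergence about -3, curl ≈0 — negative divergence with near-zero curl is a sink.

sink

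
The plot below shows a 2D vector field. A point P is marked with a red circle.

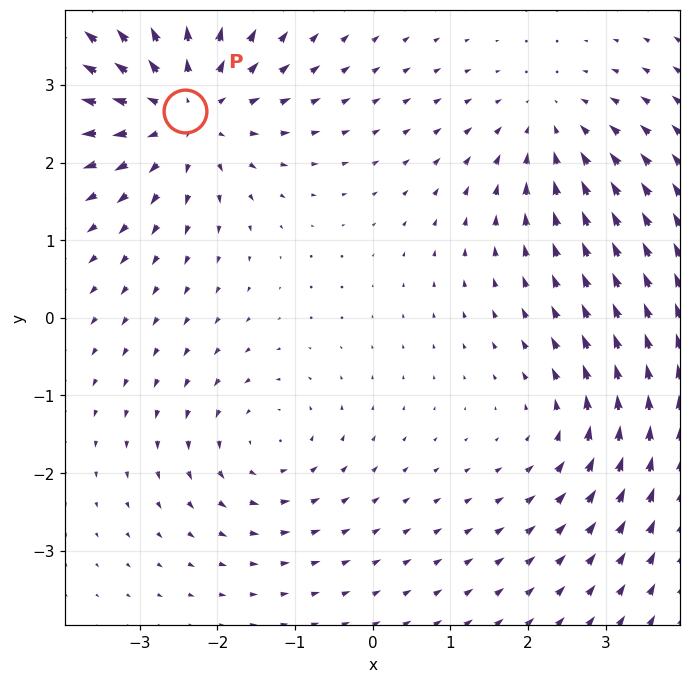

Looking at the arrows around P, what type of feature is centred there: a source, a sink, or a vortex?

At P (-2.4, 2.7) the arrows spread outward. Divergence about +5, curl ≈0 — positive divergence with near-zero curl is a source.

source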